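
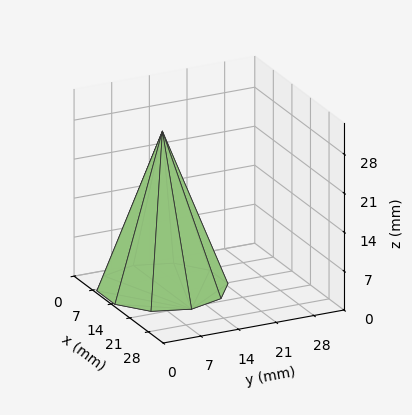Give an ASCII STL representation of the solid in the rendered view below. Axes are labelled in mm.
Reading the render: the shape is a regular 10-sided pyramid, base circumscribed radius ≈ 11 mm, apex at z ≈ 28 mm (dimensions read to the nearest mm from the axis ticks). For the STL, each face is triangulated and given an outward normal.

solid part
  facet normal 0.0000 0.0000 -1.0000
    outer loop
      vertex 14.4 21.5 0.0
      vertex 19.9 17.5 0.0
      vertex 22.0 11.0 0.0
    endloop
  endfacet
  facet normal 0.0000 0.0000 -1.0000
    outer loop
      vertex 7.6 21.5 0.0
      vertex 14.4 21.5 0.0
      vertex 22.0 11.0 0.0
    endloop
  endfacet
  facet normal 0.0000 0.0000 -1.0000
    outer loop
      vertex 2.1 17.5 0.0
      vertex 7.6 21.5 0.0
      vertex 22.0 11.0 0.0
    endloop
  endfacet
  facet normal 0.0000 0.0000 -1.0000
    outer loop
      vertex 0.0 11.0 0.0
      vertex 2.1 17.5 0.0
      vertex 22.0 11.0 0.0
    endloop
  endfacet
  facet normal 0.0000 0.0000 -1.0000
    outer loop
      vertex 2.1 4.5 0.0
      vertex 0.0 11.0 0.0
      vertex 22.0 11.0 0.0
    endloop
  endfacet
  facet normal 0.0000 0.0000 -1.0000
    outer loop
      vertex 7.6 0.5 0.0
      vertex 2.1 4.5 0.0
      vertex 22.0 11.0 0.0
    endloop
  endfacet
  facet normal 0.0000 0.0000 -1.0000
    outer loop
      vertex 14.4 0.5 0.0
      vertex 7.6 0.5 0.0
      vertex 22.0 11.0 0.0
    endloop
  endfacet
  facet normal 0.0000 0.0000 -1.0000
    outer loop
      vertex 19.9 4.5 0.0
      vertex 14.4 0.5 0.0
      vertex 22.0 11.0 0.0
    endloop
  endfacet
  facet normal 0.8913 0.2880 0.3502
    outer loop
      vertex 22.0 11.0 0.0
      vertex 19.9 17.5 0.0
      vertex 11.0 11.0 28.0
    endloop
  endfacet
  facet normal 0.5508 0.7573 0.3509
    outer loop
      vertex 19.9 17.5 0.0
      vertex 14.4 21.5 0.0
      vertex 11.0 11.0 28.0
    endloop
  endfacet
  facet normal 0.0000 0.9363 0.3511
    outer loop
      vertex 14.4 21.5 0.0
      vertex 7.6 21.5 0.0
      vertex 11.0 11.0 28.0
    endloop
  endfacet
  facet normal -0.5508 0.7573 0.3509
    outer loop
      vertex 7.6 21.5 0.0
      vertex 2.1 17.5 0.0
      vertex 11.0 11.0 28.0
    endloop
  endfacet
  facet normal -0.8913 0.2880 0.3502
    outer loop
      vertex 2.1 17.5 0.0
      vertex 0.0 11.0 0.0
      vertex 11.0 11.0 28.0
    endloop
  endfacet
  facet normal -0.8913 -0.2880 0.3502
    outer loop
      vertex 0.0 11.0 0.0
      vertex 2.1 4.5 0.0
      vertex 11.0 11.0 28.0
    endloop
  endfacet
  facet normal -0.5508 -0.7573 0.3509
    outer loop
      vertex 2.1 4.5 0.0
      vertex 7.6 0.5 0.0
      vertex 11.0 11.0 28.0
    endloop
  endfacet
  facet normal 0.0000 -0.9363 0.3511
    outer loop
      vertex 7.6 0.5 0.0
      vertex 14.4 0.5 0.0
      vertex 11.0 11.0 28.0
    endloop
  endfacet
  facet normal 0.5508 -0.7573 0.3509
    outer loop
      vertex 14.4 0.5 0.0
      vertex 19.9 4.5 0.0
      vertex 11.0 11.0 28.0
    endloop
  endfacet
  facet normal 0.8913 -0.2880 0.3502
    outer loop
      vertex 19.9 4.5 0.0
      vertex 22.0 11.0 0.0
      vertex 11.0 11.0 28.0
    endloop
  endfacet
endsolid part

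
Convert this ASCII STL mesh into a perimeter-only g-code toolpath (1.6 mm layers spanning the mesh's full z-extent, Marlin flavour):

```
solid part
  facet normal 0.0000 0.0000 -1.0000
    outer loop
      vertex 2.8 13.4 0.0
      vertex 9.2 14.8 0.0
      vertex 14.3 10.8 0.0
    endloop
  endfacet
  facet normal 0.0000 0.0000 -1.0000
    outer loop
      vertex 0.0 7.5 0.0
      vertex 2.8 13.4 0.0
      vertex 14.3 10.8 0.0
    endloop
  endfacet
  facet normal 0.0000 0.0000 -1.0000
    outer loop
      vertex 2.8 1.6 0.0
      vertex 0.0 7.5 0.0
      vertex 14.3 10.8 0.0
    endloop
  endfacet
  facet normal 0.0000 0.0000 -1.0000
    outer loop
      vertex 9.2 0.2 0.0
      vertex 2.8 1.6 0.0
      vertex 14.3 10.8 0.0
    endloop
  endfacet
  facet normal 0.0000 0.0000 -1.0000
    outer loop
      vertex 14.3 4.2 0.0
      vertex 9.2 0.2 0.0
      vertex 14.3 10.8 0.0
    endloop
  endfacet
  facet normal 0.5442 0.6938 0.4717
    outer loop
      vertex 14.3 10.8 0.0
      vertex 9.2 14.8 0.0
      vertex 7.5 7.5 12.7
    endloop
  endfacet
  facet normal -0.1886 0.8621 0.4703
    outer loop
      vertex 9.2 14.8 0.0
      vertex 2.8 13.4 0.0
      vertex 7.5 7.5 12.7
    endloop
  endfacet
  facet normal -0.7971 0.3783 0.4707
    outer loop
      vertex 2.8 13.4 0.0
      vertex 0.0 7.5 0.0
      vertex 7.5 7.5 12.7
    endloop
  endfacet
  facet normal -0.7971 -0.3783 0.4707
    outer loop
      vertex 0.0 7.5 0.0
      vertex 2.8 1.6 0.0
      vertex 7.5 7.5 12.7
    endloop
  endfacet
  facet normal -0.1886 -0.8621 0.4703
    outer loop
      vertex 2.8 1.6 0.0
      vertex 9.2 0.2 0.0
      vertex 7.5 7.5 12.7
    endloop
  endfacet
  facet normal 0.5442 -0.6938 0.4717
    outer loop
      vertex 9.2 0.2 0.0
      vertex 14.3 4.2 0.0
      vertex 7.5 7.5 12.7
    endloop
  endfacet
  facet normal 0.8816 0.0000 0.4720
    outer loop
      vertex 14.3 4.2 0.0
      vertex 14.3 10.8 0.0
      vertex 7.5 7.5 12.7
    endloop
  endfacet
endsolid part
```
; perimeter-only toolpath
G21 ; units = mm
G90 ; absolute positioning
G28 ; home
; layer 1
G0 Z1.6
G0 X13.5 Y10.4
G1 X9.0 Y13.9
G1 X3.4 Y12.7
G1 X0.9 Y7.5
G1 X3.4 Y2.3
G1 X9.0 Y1.1
G1 X13.5 Y4.6
G1 X13.5 Y10.4
; layer 2
G0 Z3.2
G0 X12.6 Y10.0
G1 X8.8 Y13.0
G1 X4.0 Y11.9
G1 X1.9 Y7.5
G1 X4.0 Y3.1
G1 X8.8 Y2.0
G1 X12.6 Y5.0
G1 X12.6 Y10.0
; layer 3
G0 Z4.8
G0 X11.8 Y9.6
G1 X8.6 Y12.1
G1 X4.6 Y11.2
G1 X2.8 Y7.5
G1 X4.6 Y3.8
G1 X8.6 Y2.9
G1 X11.8 Y5.4
G1 X11.8 Y9.6
; layer 4
G0 Z6.3
G0 X10.9 Y9.2
G1 X8.3 Y11.2
G1 X5.2 Y10.4
G1 X3.8 Y7.5
G1 X5.2 Y4.5
G1 X8.3 Y3.9
G1 X10.9 Y5.8
G1 X10.9 Y9.2
; layer 5
G0 Z7.9
G0 X10.1 Y8.7
G1 X8.1 Y10.2
G1 X5.7 Y9.7
G1 X4.7 Y7.5
G1 X5.7 Y5.3
G1 X8.1 Y4.8
G1 X10.1 Y6.3
G1 X10.1 Y8.7
; layer 6
G0 Z9.5
G0 X9.2 Y8.3
G1 X7.9 Y9.3
G1 X6.3 Y9.0
G1 X5.6 Y7.5
G1 X6.3 Y6.0
G1 X7.9 Y5.7
G1 X9.2 Y6.7
G1 X9.2 Y8.3
; layer 7
G0 Z11.1
G0 X8.3 Y7.9
G1 X7.7 Y8.4
G1 X6.9 Y8.2
G1 X6.6 Y7.5
G1 X6.9 Y6.8
G1 X7.7 Y6.6
G1 X8.3 Y7.1
G1 X8.3 Y7.9
M2 ; end

The solid is a regular 7-sided pyramid, base circumscribed radius ≈ 7.5 mm, apex at z ≈ 12.7 mm. Slicing at Δz = 1.6 mm — 8 equal slices spanning the solid's height, so layer i sits at z = i·h/8 — gives 7 non-empty perimeters. Each is a 7-segment closed polygon; G0 lifts to the layer z and rapids to the start vertex, then G1 traces the edges. The cross-section shrinks linearly with z (the slice at the apex is degenerate and omitted).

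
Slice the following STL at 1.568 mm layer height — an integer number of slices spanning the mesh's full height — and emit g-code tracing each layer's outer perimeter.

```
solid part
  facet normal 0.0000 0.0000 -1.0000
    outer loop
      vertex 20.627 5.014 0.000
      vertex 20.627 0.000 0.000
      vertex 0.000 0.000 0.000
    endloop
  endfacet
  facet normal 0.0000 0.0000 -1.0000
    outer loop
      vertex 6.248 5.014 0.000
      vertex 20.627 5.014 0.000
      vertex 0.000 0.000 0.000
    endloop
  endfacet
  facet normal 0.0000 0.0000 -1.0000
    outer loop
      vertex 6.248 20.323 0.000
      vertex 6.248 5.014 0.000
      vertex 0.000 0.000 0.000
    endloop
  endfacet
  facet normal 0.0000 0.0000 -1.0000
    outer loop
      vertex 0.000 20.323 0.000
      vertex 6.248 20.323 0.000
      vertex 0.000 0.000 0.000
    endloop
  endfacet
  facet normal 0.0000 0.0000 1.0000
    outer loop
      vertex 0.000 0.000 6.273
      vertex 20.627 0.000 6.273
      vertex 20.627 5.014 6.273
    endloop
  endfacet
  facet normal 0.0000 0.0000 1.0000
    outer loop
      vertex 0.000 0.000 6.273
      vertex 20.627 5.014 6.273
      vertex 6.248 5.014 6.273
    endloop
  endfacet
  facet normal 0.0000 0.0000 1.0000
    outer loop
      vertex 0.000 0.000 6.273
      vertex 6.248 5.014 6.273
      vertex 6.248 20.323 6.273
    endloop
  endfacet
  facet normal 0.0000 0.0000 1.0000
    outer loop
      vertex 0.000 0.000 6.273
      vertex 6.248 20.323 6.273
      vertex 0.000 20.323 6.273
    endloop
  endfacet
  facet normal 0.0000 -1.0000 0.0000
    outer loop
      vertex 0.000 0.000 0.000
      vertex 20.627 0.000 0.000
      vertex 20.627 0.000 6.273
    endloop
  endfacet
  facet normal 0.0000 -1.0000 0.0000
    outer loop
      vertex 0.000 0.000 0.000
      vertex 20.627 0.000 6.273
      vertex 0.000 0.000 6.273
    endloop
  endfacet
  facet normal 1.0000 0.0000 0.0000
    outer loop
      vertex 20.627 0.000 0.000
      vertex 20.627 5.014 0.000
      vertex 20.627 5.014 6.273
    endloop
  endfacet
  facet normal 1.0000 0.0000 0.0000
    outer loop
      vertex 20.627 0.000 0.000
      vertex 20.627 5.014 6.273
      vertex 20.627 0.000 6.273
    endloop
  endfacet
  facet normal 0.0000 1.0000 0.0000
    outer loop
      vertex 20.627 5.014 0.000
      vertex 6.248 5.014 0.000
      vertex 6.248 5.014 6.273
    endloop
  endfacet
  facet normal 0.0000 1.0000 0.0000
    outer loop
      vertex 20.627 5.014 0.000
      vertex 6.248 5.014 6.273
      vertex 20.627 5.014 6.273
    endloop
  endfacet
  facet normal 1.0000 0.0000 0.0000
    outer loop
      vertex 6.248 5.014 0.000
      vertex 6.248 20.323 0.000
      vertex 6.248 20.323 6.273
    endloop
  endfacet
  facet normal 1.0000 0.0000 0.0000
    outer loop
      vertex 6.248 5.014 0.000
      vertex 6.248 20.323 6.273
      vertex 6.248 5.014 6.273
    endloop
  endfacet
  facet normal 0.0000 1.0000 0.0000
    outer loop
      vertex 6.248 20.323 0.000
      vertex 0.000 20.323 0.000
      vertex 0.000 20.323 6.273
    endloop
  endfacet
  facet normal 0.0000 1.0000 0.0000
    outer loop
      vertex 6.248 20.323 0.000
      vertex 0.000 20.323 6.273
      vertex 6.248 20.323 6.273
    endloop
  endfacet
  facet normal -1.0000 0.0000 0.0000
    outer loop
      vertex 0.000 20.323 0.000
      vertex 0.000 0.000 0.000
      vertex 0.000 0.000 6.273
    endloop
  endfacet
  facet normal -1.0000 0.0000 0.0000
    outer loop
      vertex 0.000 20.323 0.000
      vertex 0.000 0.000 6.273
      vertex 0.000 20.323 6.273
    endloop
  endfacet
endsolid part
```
; perimeter-only toolpath
G21 ; units = mm
G90 ; absolute positioning
G28 ; home
; layer 1
G0 Z1.568
G0 X0.000 Y0.000
G1 X20.627 Y0.000
G1 X20.627 Y5.014
G1 X6.248 Y5.014
G1 X6.248 Y20.323
G1 X0.000 Y20.323
G1 X0.000 Y0.000
; layer 2
G0 Z3.136
G0 X0.000 Y0.000
G1 X20.627 Y0.000
G1 X20.627 Y5.014
G1 X6.248 Y5.014
G1 X6.248 Y20.323
G1 X0.000 Y20.323
G1 X0.000 Y0.000
; layer 3
G0 Z4.705
G0 X0.000 Y0.000
G1 X20.627 Y0.000
G1 X20.627 Y5.014
G1 X6.248 Y5.014
G1 X6.248 Y20.323
G1 X0.000 Y20.323
G1 X0.000 Y0.000
; layer 4
G0 Z6.273
G0 X0.000 Y0.000
G1 X20.627 Y0.000
G1 X20.627 Y5.014
G1 X6.248 Y5.014
G1 X6.248 Y20.323
G1 X0.000 Y20.323
G1 X0.000 Y0.000
M2 ; end

The solid is an L-shaped prism: outer 20.6 × 20.3 mm, arm thicknesses ≈ 5.01 mm (horizontal) and 6.25 mm (vertical), extruded 6.27 mm in z. Slicing at Δz = 1.568 mm — 4 equal slices spanning the solid's height, so layer i sits at z = i·h/4 — gives 4 non-empty perimeters. Each is a 6-segment closed polygon; G0 lifts to the layer z and rapids to the start vertex, then G1 traces the edges.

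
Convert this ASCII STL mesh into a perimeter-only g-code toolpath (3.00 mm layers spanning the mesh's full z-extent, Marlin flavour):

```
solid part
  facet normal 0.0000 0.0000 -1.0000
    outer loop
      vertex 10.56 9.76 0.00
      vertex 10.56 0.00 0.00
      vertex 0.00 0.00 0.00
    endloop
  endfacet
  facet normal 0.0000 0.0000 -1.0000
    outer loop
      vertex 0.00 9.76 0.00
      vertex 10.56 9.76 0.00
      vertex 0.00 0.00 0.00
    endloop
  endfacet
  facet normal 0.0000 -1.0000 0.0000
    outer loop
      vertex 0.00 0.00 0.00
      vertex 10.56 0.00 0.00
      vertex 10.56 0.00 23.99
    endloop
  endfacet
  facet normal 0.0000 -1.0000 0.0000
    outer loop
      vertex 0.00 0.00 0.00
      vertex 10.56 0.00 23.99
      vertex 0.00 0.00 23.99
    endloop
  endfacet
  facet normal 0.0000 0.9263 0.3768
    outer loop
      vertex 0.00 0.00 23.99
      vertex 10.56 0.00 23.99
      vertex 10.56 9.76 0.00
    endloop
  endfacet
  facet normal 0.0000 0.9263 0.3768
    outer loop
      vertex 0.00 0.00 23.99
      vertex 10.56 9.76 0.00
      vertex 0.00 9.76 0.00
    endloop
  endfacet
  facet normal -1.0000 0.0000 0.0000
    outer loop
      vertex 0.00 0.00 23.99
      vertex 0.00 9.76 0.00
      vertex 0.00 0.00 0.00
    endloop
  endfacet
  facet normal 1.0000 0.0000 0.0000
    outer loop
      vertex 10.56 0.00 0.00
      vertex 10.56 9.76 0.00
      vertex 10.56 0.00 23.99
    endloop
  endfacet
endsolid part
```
; perimeter-only toolpath
G21 ; units = mm
G90 ; absolute positioning
G28 ; home
; layer 1
G0 Z3.00
G0 X0.00 Y0.00
G1 X10.56 Y0.00
G1 X10.56 Y8.54
G1 X0.00 Y8.54
G1 X0.00 Y0.00
; layer 2
G0 Z6.00
G0 X0.00 Y0.00
G1 X10.56 Y0.00
G1 X10.56 Y7.32
G1 X0.00 Y7.32
G1 X0.00 Y0.00
; layer 3
G0 Z9.00
G0 X0.00 Y0.00
G1 X10.56 Y0.00
G1 X10.56 Y6.10
G1 X0.00 Y6.10
G1 X0.00 Y0.00
; layer 4
G0 Z11.99
G0 X0.00 Y0.00
G1 X10.56 Y0.00
G1 X10.56 Y4.88
G1 X0.00 Y4.88
G1 X0.00 Y0.00
; layer 5
G0 Z14.99
G0 X0.00 Y0.00
G1 X10.56 Y0.00
G1 X10.56 Y3.66
G1 X0.00 Y3.66
G1 X0.00 Y0.00
; layer 6
G0 Z17.99
G0 X0.00 Y0.00
G1 X10.56 Y0.00
G1 X10.56 Y2.44
G1 X0.00 Y2.44
G1 X0.00 Y0.00
; layer 7
G0 Z20.99
G0 X0.00 Y0.00
G1 X10.56 Y0.00
G1 X10.56 Y1.22
G1 X0.00 Y1.22
G1 X0.00 Y0.00
M2 ; end

The solid is a wedge (ramp): 10.6 × 9.76 mm base, rising to 24 mm along the y=0 edge and sloping linearly to z=0 at y=9.76. Slicing at Δz = 3.00 mm — 8 equal slices spanning the solid's height, so layer i sits at z = i·h/8 — gives 7 non-empty perimeters. Each is a 4-segment closed polygon; G0 lifts to the layer z and rapids to the start vertex, then G1 traces the edges. The cross-section shrinks linearly with z (the slice at the apex is degenerate and omitted).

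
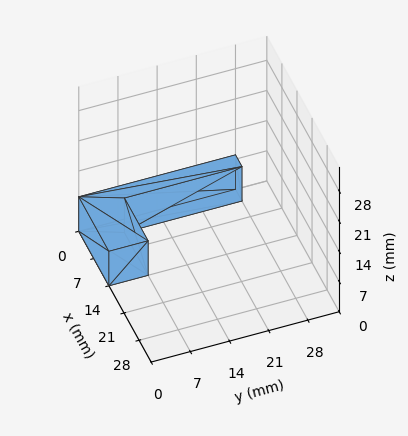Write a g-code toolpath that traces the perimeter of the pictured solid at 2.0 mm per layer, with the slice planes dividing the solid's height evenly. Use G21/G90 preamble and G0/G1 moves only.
Reading the render: the shape is an L-shaped prism: outer 14 × 28 mm, arm thicknesses ≈ 7 mm (horizontal) and 3 mm (vertical), extruded 8 mm in z (dimensions read to the nearest mm from the axis ticks). For the g-code, the solid's height is divided into equal slices at the stated Δz and each level perimeter traced with G1 moves after a G0 lift.

; perimeter-only toolpath
G21 ; units = mm
G90 ; absolute positioning
G28 ; home
; layer 1
G0 Z2.0
G0 X0.0 Y0.0
G1 X14.0 Y0.0
G1 X14.0 Y7.0
G1 X3.0 Y7.0
G1 X3.0 Y28.0
G1 X0.0 Y28.0
G1 X0.0 Y0.0
; layer 2
G0 Z4.0
G0 X0.0 Y0.0
G1 X14.0 Y0.0
G1 X14.0 Y7.0
G1 X3.0 Y7.0
G1 X3.0 Y28.0
G1 X0.0 Y28.0
G1 X0.0 Y0.0
; layer 3
G0 Z6.0
G0 X0.0 Y0.0
G1 X14.0 Y0.0
G1 X14.0 Y7.0
G1 X3.0 Y7.0
G1 X3.0 Y28.0
G1 X0.0 Y28.0
G1 X0.0 Y0.0
; layer 4
G0 Z8.0
G0 X0.0 Y0.0
G1 X14.0 Y0.0
G1 X14.0 Y7.0
G1 X3.0 Y7.0
G1 X3.0 Y28.0
G1 X0.0 Y28.0
G1 X0.0 Y0.0
M2 ; end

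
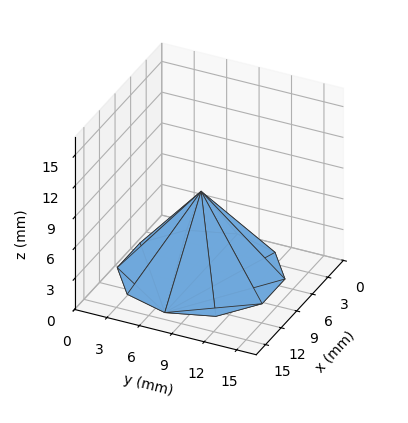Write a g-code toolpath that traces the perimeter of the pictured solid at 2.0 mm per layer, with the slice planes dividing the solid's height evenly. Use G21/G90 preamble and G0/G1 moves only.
Reading the render: the shape is a regular 10-sided pyramid, base circumscribed radius ≈ 7 mm, apex at z ≈ 8 mm (dimensions read to the nearest mm from the axis ticks). For the g-code, the solid's height is divided into equal slices at the stated Δz and each level perimeter traced with G1 moves after a G0 lift.

; perimeter-only toolpath
G21 ; units = mm
G90 ; absolute positioning
G28 ; home
; layer 1
G0 Z2.0
G0 X12.2 Y7.0
G1 X11.3 Y10.1
G1 X8.6 Y12.0
G1 X5.3 Y12.0
G1 X2.7 Y10.1
G1 X1.8 Y7.0
G1 X2.7 Y3.9
G1 X5.3 Y2.0
G1 X8.6 Y2.0
G1 X11.3 Y3.9
G1 X12.2 Y7.0
; layer 2
G0 Z4.0
G0 X10.5 Y7.0
G1 X9.8 Y9.1
G1 X8.1 Y10.3
G1 X5.9 Y10.3
G1 X4.2 Y9.1
G1 X3.5 Y7.0
G1 X4.2 Y5.0
G1 X5.9 Y3.6
G1 X8.1 Y3.6
G1 X9.8 Y5.0
G1 X10.5 Y7.0
; layer 3
G0 Z6.0
G0 X8.8 Y7.0
G1 X8.4 Y8.0
G1 X7.5 Y8.7
G1 X6.5 Y8.7
G1 X5.6 Y8.0
G1 X5.2 Y7.0
G1 X5.6 Y6.0
G1 X6.5 Y5.3
G1 X7.5 Y5.3
G1 X8.4 Y6.0
G1 X8.8 Y7.0
M2 ; end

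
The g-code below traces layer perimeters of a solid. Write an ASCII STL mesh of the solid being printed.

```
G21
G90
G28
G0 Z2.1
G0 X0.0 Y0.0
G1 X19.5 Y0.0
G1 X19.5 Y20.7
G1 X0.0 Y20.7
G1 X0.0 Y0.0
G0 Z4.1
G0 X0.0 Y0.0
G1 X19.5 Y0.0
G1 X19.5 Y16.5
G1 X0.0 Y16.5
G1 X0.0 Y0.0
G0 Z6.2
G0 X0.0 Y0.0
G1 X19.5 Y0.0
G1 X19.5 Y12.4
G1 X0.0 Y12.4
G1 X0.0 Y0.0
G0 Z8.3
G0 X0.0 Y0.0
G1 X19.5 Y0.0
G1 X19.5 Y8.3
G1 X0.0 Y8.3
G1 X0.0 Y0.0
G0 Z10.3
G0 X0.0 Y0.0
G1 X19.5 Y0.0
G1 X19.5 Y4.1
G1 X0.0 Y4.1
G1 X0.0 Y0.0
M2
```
solid part
  facet normal 0.0000 0.0000 -1.0000
    outer loop
      vertex 19.5 24.8 0.0
      vertex 19.5 0.0 0.0
      vertex 0.0 0.0 0.0
    endloop
  endfacet
  facet normal 0.0000 0.0000 -1.0000
    outer loop
      vertex 0.0 24.8 0.0
      vertex 19.5 24.8 0.0
      vertex 0.0 0.0 0.0
    endloop
  endfacet
  facet normal 0.0000 -1.0000 0.0000
    outer loop
      vertex 0.0 0.0 0.0
      vertex 19.5 0.0 0.0
      vertex 19.5 0.0 12.4
    endloop
  endfacet
  facet normal 0.0000 -1.0000 0.0000
    outer loop
      vertex 0.0 0.0 0.0
      vertex 19.5 0.0 12.4
      vertex 0.0 0.0 12.4
    endloop
  endfacet
  facet normal 0.0000 0.4472 0.8944
    outer loop
      vertex 0.0 0.0 12.4
      vertex 19.5 0.0 12.4
      vertex 19.5 24.8 0.0
    endloop
  endfacet
  facet normal 0.0000 0.4472 0.8944
    outer loop
      vertex 0.0 0.0 12.4
      vertex 19.5 24.8 0.0
      vertex 0.0 24.8 0.0
    endloop
  endfacet
  facet normal -1.0000 0.0000 0.0000
    outer loop
      vertex 0.0 0.0 12.4
      vertex 0.0 24.8 0.0
      vertex 0.0 0.0 0.0
    endloop
  endfacet
  facet normal 1.0000 0.0000 0.0000
    outer loop
      vertex 19.5 0.0 0.0
      vertex 19.5 24.8 0.0
      vertex 19.5 0.0 12.4
    endloop
  endfacet
endsolid part

The G0 Z moves step by Δz≈2.1 mm. The G1 loops shrink linearly with z, so the solid tapers from its base footprint up to z≈12.4. Closing with a flat bottom cap and the tapered top and triangulating gives 8 facets — a wedge (ramp): 19.5 × 24.8 mm base, rising to 12.4 mm along the y=0 edge and sloping linearly to z=0 at y=24.8.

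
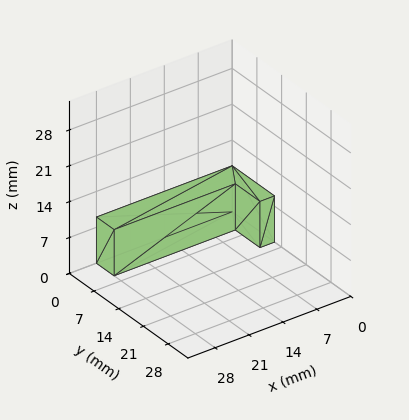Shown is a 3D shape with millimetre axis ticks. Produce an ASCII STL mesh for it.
Reading the render: the shape is an L-shaped prism: outer 28 × 12 mm, arm thicknesses ≈ 5 mm (horizontal) and 3 mm (vertical), extruded 9 mm in z (dimensions read to the nearest mm from the axis ticks). For the STL, each face is triangulated and given an outward normal.

solid part
  facet normal 0.0000 0.0000 -1.0000
    outer loop
      vertex 28.0 5.0 0.0
      vertex 28.0 0.0 0.0
      vertex 0.0 0.0 0.0
    endloop
  endfacet
  facet normal 0.0000 0.0000 -1.0000
    outer loop
      vertex 3.0 5.0 0.0
      vertex 28.0 5.0 0.0
      vertex 0.0 0.0 0.0
    endloop
  endfacet
  facet normal 0.0000 0.0000 -1.0000
    outer loop
      vertex 3.0 12.0 0.0
      vertex 3.0 5.0 0.0
      vertex 0.0 0.0 0.0
    endloop
  endfacet
  facet normal 0.0000 0.0000 -1.0000
    outer loop
      vertex 0.0 12.0 0.0
      vertex 3.0 12.0 0.0
      vertex 0.0 0.0 0.0
    endloop
  endfacet
  facet normal 0.0000 0.0000 1.0000
    outer loop
      vertex 0.0 0.0 9.0
      vertex 28.0 0.0 9.0
      vertex 28.0 5.0 9.0
    endloop
  endfacet
  facet normal 0.0000 0.0000 1.0000
    outer loop
      vertex 0.0 0.0 9.0
      vertex 28.0 5.0 9.0
      vertex 3.0 5.0 9.0
    endloop
  endfacet
  facet normal 0.0000 0.0000 1.0000
    outer loop
      vertex 0.0 0.0 9.0
      vertex 3.0 5.0 9.0
      vertex 3.0 12.0 9.0
    endloop
  endfacet
  facet normal 0.0000 0.0000 1.0000
    outer loop
      vertex 0.0 0.0 9.0
      vertex 3.0 12.0 9.0
      vertex 0.0 12.0 9.0
    endloop
  endfacet
  facet normal 0.0000 -1.0000 0.0000
    outer loop
      vertex 0.0 0.0 0.0
      vertex 28.0 0.0 0.0
      vertex 28.0 0.0 9.0
    endloop
  endfacet
  facet normal 0.0000 -1.0000 0.0000
    outer loop
      vertex 0.0 0.0 0.0
      vertex 28.0 0.0 9.0
      vertex 0.0 0.0 9.0
    endloop
  endfacet
  facet normal 1.0000 0.0000 0.0000
    outer loop
      vertex 28.0 0.0 0.0
      vertex 28.0 5.0 0.0
      vertex 28.0 5.0 9.0
    endloop
  endfacet
  facet normal 1.0000 0.0000 0.0000
    outer loop
      vertex 28.0 0.0 0.0
      vertex 28.0 5.0 9.0
      vertex 28.0 0.0 9.0
    endloop
  endfacet
  facet normal 0.0000 1.0000 0.0000
    outer loop
      vertex 28.0 5.0 0.0
      vertex 3.0 5.0 0.0
      vertex 3.0 5.0 9.0
    endloop
  endfacet
  facet normal 0.0000 1.0000 0.0000
    outer loop
      vertex 28.0 5.0 0.0
      vertex 3.0 5.0 9.0
      vertex 28.0 5.0 9.0
    endloop
  endfacet
  facet normal 1.0000 0.0000 0.0000
    outer loop
      vertex 3.0 5.0 0.0
      vertex 3.0 12.0 0.0
      vertex 3.0 12.0 9.0
    endloop
  endfacet
  facet normal 1.0000 0.0000 0.0000
    outer loop
      vertex 3.0 5.0 0.0
      vertex 3.0 12.0 9.0
      vertex 3.0 5.0 9.0
    endloop
  endfacet
  facet normal 0.0000 1.0000 0.0000
    outer loop
      vertex 3.0 12.0 0.0
      vertex 0.0 12.0 0.0
      vertex 0.0 12.0 9.0
    endloop
  endfacet
  facet normal 0.0000 1.0000 0.0000
    outer loop
      vertex 3.0 12.0 0.0
      vertex 0.0 12.0 9.0
      vertex 3.0 12.0 9.0
    endloop
  endfacet
  facet normal -1.0000 0.0000 0.0000
    outer loop
      vertex 0.0 12.0 0.0
      vertex 0.0 0.0 0.0
      vertex 0.0 0.0 9.0
    endloop
  endfacet
  facet normal -1.0000 0.0000 0.0000
    outer loop
      vertex 0.0 12.0 0.0
      vertex 0.0 0.0 9.0
      vertex 0.0 12.0 9.0
    endloop
  endfacet
endsolid part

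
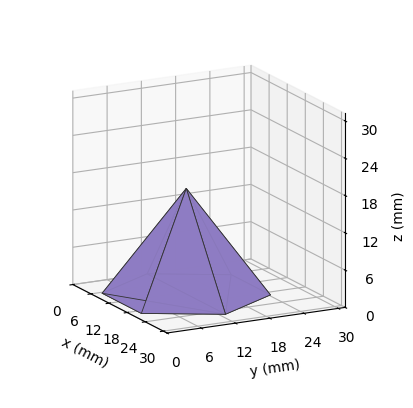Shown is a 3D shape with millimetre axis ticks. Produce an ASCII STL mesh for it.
Reading the render: the shape is a regular 6-sided pyramid, base circumscribed radius ≈ 13 mm, apex at z ≈ 17 mm (dimensions read to the nearest mm from the axis ticks). For the STL, each face is triangulated and given an outward normal.

solid part
  facet normal 0.0000 0.0000 -1.0000
    outer loop
      vertex 6.5 24.3 0.0
      vertex 19.5 24.3 0.0
      vertex 26.0 13.0 0.0
    endloop
  endfacet
  facet normal 0.0000 0.0000 -1.0000
    outer loop
      vertex 0.0 13.0 0.0
      vertex 6.5 24.3 0.0
      vertex 26.0 13.0 0.0
    endloop
  endfacet
  facet normal 0.0000 0.0000 -1.0000
    outer loop
      vertex 6.5 1.7 0.0
      vertex 0.0 13.0 0.0
      vertex 26.0 13.0 0.0
    endloop
  endfacet
  facet normal 0.0000 0.0000 -1.0000
    outer loop
      vertex 19.5 1.7 0.0
      vertex 6.5 1.7 0.0
      vertex 26.0 13.0 0.0
    endloop
  endfacet
  facet normal 0.7225 0.4156 0.5525
    outer loop
      vertex 26.0 13.0 0.0
      vertex 19.5 24.3 0.0
      vertex 13.0 13.0 17.0
    endloop
  endfacet
  facet normal 0.0000 0.8328 0.5536
    outer loop
      vertex 19.5 24.3 0.0
      vertex 6.5 24.3 0.0
      vertex 13.0 13.0 17.0
    endloop
  endfacet
  facet normal -0.7225 0.4156 0.5525
    outer loop
      vertex 6.5 24.3 0.0
      vertex 0.0 13.0 0.0
      vertex 13.0 13.0 17.0
    endloop
  endfacet
  facet normal -0.7225 -0.4156 0.5525
    outer loop
      vertex 0.0 13.0 0.0
      vertex 6.5 1.7 0.0
      vertex 13.0 13.0 17.0
    endloop
  endfacet
  facet normal 0.0000 -0.8328 0.5536
    outer loop
      vertex 6.5 1.7 0.0
      vertex 19.5 1.7 0.0
      vertex 13.0 13.0 17.0
    endloop
  endfacet
  facet normal 0.7225 -0.4156 0.5525
    outer loop
      vertex 19.5 1.7 0.0
      vertex 26.0 13.0 0.0
      vertex 13.0 13.0 17.0
    endloop
  endfacet
endsolid part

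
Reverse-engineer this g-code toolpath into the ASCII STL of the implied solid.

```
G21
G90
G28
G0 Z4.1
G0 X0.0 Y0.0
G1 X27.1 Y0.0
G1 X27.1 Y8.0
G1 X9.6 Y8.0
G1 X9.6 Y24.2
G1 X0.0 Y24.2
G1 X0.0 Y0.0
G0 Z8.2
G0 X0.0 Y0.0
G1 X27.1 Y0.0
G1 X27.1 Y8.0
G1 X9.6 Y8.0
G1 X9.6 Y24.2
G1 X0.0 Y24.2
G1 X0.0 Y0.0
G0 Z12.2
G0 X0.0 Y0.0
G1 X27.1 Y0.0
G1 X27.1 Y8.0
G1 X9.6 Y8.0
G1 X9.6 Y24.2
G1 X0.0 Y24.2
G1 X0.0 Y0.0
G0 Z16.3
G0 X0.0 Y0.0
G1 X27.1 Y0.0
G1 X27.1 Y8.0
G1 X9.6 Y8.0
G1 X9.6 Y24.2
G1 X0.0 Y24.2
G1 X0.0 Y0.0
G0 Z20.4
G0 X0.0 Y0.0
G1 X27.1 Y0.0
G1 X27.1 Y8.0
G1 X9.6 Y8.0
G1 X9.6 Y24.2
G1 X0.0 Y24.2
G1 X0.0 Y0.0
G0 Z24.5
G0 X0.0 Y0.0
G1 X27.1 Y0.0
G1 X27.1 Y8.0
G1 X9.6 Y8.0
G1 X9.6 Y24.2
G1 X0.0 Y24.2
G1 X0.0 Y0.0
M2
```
solid part
  facet normal 0.0000 0.0000 -1.0000
    outer loop
      vertex 27.1 8.0 0.0
      vertex 27.1 0.0 0.0
      vertex 0.0 0.0 0.0
    endloop
  endfacet
  facet normal 0.0000 0.0000 -1.0000
    outer loop
      vertex 9.6 8.0 0.0
      vertex 27.1 8.0 0.0
      vertex 0.0 0.0 0.0
    endloop
  endfacet
  facet normal 0.0000 0.0000 -1.0000
    outer loop
      vertex 9.6 24.2 0.0
      vertex 9.6 8.0 0.0
      vertex 0.0 0.0 0.0
    endloop
  endfacet
  facet normal 0.0000 0.0000 -1.0000
    outer loop
      vertex 0.0 24.2 0.0
      vertex 9.6 24.2 0.0
      vertex 0.0 0.0 0.0
    endloop
  endfacet
  facet normal 0.0000 0.0000 1.0000
    outer loop
      vertex 0.0 0.0 24.5
      vertex 27.1 0.0 24.5
      vertex 27.1 8.0 24.5
    endloop
  endfacet
  facet normal 0.0000 0.0000 1.0000
    outer loop
      vertex 0.0 0.0 24.5
      vertex 27.1 8.0 24.5
      vertex 9.6 8.0 24.5
    endloop
  endfacet
  facet normal 0.0000 0.0000 1.0000
    outer loop
      vertex 0.0 0.0 24.5
      vertex 9.6 8.0 24.5
      vertex 9.6 24.2 24.5
    endloop
  endfacet
  facet normal 0.0000 0.0000 1.0000
    outer loop
      vertex 0.0 0.0 24.5
      vertex 9.6 24.2 24.5
      vertex 0.0 24.2 24.5
    endloop
  endfacet
  facet normal 0.0000 -1.0000 0.0000
    outer loop
      vertex 0.0 0.0 0.0
      vertex 27.1 0.0 0.0
      vertex 27.1 0.0 24.5
    endloop
  endfacet
  facet normal 0.0000 -1.0000 0.0000
    outer loop
      vertex 0.0 0.0 0.0
      vertex 27.1 0.0 24.5
      vertex 0.0 0.0 24.5
    endloop
  endfacet
  facet normal 1.0000 0.0000 0.0000
    outer loop
      vertex 27.1 0.0 0.0
      vertex 27.1 8.0 0.0
      vertex 27.1 8.0 24.5
    endloop
  endfacet
  facet normal 1.0000 0.0000 0.0000
    outer loop
      vertex 27.1 0.0 0.0
      vertex 27.1 8.0 24.5
      vertex 27.1 0.0 24.5
    endloop
  endfacet
  facet normal 0.0000 1.0000 0.0000
    outer loop
      vertex 27.1 8.0 0.0
      vertex 9.6 8.0 0.0
      vertex 9.6 8.0 24.5
    endloop
  endfacet
  facet normal 0.0000 1.0000 0.0000
    outer loop
      vertex 27.1 8.0 0.0
      vertex 9.6 8.0 24.5
      vertex 27.1 8.0 24.5
    endloop
  endfacet
  facet normal 1.0000 0.0000 0.0000
    outer loop
      vertex 9.6 8.0 0.0
      vertex 9.6 24.2 0.0
      vertex 9.6 24.2 24.5
    endloop
  endfacet
  facet normal 1.0000 0.0000 0.0000
    outer loop
      vertex 9.6 8.0 0.0
      vertex 9.6 24.2 24.5
      vertex 9.6 8.0 24.5
    endloop
  endfacet
  facet normal 0.0000 1.0000 0.0000
    outer loop
      vertex 9.6 24.2 0.0
      vertex 0.0 24.2 0.0
      vertex 0.0 24.2 24.5
    endloop
  endfacet
  facet normal 0.0000 1.0000 0.0000
    outer loop
      vertex 9.6 24.2 0.0
      vertex 0.0 24.2 24.5
      vertex 9.6 24.2 24.5
    endloop
  endfacet
  facet normal -1.0000 0.0000 0.0000
    outer loop
      vertex 0.0 24.2 0.0
      vertex 0.0 0.0 0.0
      vertex 0.0 0.0 24.5
    endloop
  endfacet
  facet normal -1.0000 0.0000 0.0000
    outer loop
      vertex 0.0 24.2 0.0
      vertex 0.0 0.0 24.5
      vertex 0.0 24.2 24.5
    endloop
  endfacet
endsolid part

The G0 Z moves step by Δz≈4.1 mm. Every layer's G1 loop is the same polygon, so the solid is a straight extrusion of it from z=0 to z≈24.5. Closing with flat bottom and top caps and triangulating gives 20 facets — an L-shaped prism: outer 27.1 × 24.2 mm, arm thicknesses ≈ 8 mm (horizontal) and 9.6 mm (vertical), extruded 24.5 mm in z.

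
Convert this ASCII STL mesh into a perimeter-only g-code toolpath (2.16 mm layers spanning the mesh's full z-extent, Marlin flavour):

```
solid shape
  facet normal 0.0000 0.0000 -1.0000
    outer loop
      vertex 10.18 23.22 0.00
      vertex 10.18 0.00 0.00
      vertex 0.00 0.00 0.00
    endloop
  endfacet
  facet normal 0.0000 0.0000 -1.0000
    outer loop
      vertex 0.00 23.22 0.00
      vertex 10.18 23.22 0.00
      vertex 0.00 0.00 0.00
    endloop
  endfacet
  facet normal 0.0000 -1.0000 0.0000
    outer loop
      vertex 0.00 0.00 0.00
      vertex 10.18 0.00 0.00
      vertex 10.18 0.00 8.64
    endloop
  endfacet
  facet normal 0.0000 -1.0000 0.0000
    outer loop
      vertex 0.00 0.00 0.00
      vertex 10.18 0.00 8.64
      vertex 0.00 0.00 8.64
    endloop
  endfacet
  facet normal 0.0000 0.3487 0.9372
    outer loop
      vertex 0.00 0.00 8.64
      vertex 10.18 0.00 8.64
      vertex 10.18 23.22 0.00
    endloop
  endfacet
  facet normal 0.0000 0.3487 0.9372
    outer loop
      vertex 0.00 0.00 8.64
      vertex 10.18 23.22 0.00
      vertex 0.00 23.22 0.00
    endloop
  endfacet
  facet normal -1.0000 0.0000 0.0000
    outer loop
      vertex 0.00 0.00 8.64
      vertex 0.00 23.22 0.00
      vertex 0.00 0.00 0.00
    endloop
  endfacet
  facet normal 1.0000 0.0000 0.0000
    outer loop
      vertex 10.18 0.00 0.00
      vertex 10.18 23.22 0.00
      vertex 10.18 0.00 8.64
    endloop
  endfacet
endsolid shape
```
; perimeter-only toolpath
G21 ; units = mm
G90 ; absolute positioning
G28 ; home
; layer 1
G0 Z2.16
G0 X0.00 Y0.00
G1 X10.18 Y0.00
G1 X10.18 Y17.41
G1 X0.00 Y17.41
G1 X0.00 Y0.00
; layer 2
G0 Z4.32
G0 X0.00 Y0.00
G1 X10.18 Y0.00
G1 X10.18 Y11.61
G1 X0.00 Y11.61
G1 X0.00 Y0.00
; layer 3
G0 Z6.48
G0 X0.00 Y0.00
G1 X10.18 Y0.00
G1 X10.18 Y5.80
G1 X0.00 Y5.80
G1 X0.00 Y0.00
M2 ; end

The solid is a wedge (ramp): 10.2 × 23.2 mm base, rising to 8.64 mm along the y=0 edge and sloping linearly to z=0 at y=23.2. Slicing at Δz = 2.16 mm — 4 equal slices spanning the solid's height, so layer i sits at z = i·h/4 — gives 3 non-empty perimeters. Each is a 4-segment closed polygon; G0 lifts to the layer z and rapids to the start vertex, then G1 traces the edges. The cross-section shrinks linearly with z (the slice at the apex is degenerate and omitted).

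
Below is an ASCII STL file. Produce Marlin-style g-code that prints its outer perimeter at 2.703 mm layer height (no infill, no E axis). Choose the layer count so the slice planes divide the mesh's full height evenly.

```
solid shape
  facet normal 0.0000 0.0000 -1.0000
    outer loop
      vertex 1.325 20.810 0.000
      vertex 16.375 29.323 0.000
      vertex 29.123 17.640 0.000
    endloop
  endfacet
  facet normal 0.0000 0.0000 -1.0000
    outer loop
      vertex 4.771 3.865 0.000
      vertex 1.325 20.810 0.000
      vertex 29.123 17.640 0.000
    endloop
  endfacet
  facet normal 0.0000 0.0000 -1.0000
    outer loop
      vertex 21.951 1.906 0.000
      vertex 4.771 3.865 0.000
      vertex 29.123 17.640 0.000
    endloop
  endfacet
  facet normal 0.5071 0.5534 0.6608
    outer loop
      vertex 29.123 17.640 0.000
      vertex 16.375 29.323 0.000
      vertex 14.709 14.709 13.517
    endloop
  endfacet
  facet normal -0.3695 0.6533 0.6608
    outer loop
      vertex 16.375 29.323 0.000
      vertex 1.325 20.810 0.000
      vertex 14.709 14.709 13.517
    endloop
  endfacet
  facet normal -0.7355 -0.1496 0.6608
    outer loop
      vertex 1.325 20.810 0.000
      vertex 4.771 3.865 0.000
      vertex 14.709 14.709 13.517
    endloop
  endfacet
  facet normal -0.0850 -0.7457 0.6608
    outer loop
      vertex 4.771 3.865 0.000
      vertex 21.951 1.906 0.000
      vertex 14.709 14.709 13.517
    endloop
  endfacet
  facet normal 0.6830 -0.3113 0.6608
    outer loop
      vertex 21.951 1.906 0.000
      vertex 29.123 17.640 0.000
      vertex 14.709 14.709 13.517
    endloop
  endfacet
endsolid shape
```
; perimeter-only toolpath
G21 ; units = mm
G90 ; absolute positioning
G28 ; home
; layer 1
G0 Z2.703
G0 X26.240 Y17.054
G1 X16.042 Y26.400
G1 X4.002 Y19.590
G1 X6.759 Y6.034
G1 X20.503 Y4.467
G1 X26.240 Y17.054
; layer 2
G0 Z5.407
G0 X23.357 Y16.468
G1 X15.709 Y23.477
G1 X6.679 Y18.370
G1 X8.746 Y8.203
G1 X19.054 Y7.027
G1 X23.357 Y16.468
; layer 3
G0 Z8.110
G0 X20.475 Y15.881
G1 X15.375 Y20.555
G1 X9.355 Y17.149
G1 X10.734 Y10.371
G1 X17.606 Y9.588
G1 X20.475 Y15.881
; layer 4
G0 Z10.814
G0 X17.592 Y15.295
G1 X15.042 Y17.632
G1 X12.032 Y15.929
G1 X12.721 Y12.540
G1 X16.157 Y12.148
G1 X17.592 Y15.295
M2 ; end

The solid is a regular 5-sided pyramid, base circumscribed radius ≈ 14.7 mm, apex at z ≈ 13.5 mm. Slicing at Δz = 2.703 mm — 5 equal slices spanning the solid's height, so layer i sits at z = i·h/5 — gives 4 non-empty perimeters. Each is a 5-segment closed polygon; G0 lifts to the layer z and rapids to the start vertex, then G1 traces the edges. The cross-section shrinks linearly with z (the slice at the apex is degenerate and omitted).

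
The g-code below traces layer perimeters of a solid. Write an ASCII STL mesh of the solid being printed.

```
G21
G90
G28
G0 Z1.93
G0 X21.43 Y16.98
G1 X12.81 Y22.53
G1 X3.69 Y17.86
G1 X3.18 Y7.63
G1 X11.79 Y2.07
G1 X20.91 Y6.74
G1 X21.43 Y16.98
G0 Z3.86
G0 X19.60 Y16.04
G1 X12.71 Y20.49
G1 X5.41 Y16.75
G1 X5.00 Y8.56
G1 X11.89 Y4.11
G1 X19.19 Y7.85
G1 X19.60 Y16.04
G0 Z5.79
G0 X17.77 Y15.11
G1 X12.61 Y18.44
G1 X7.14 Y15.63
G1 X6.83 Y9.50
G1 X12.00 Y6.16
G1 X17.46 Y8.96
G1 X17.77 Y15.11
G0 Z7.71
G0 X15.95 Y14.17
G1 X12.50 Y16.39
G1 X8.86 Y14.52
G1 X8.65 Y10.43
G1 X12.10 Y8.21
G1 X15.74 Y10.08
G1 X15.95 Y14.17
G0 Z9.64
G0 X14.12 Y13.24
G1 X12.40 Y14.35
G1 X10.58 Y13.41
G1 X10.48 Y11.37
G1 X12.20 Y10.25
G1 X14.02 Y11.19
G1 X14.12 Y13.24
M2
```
solid part
  facet normal 0.0000 0.0000 -1.0000
    outer loop
      vertex 1.97 18.97 0.00
      vertex 12.91 24.58 0.00
      vertex 23.25 17.91 0.00
    endloop
  endfacet
  facet normal 0.0000 0.0000 -1.0000
    outer loop
      vertex 1.35 6.69 0.00
      vertex 1.97 18.97 0.00
      vertex 23.25 17.91 0.00
    endloop
  endfacet
  facet normal 0.0000 0.0000 -1.0000
    outer loop
      vertex 11.69 0.02 0.00
      vertex 1.35 6.69 0.00
      vertex 23.25 17.91 0.00
    endloop
  endfacet
  facet normal 0.0000 0.0000 -1.0000
    outer loop
      vertex 22.63 5.63 0.00
      vertex 11.69 0.02 0.00
      vertex 23.25 17.91 0.00
    endloop
  endfacet
  facet normal 0.3988 0.6183 0.6772
    outer loop
      vertex 23.25 17.91 0.00
      vertex 12.91 24.58 0.00
      vertex 12.30 12.30 11.57
    endloop
  endfacet
  facet normal -0.3357 0.6547 0.6772
    outer loop
      vertex 12.91 24.58 0.00
      vertex 1.97 18.97 0.00
      vertex 12.30 12.30 11.57
    endloop
  endfacet
  facet normal -0.7347 0.0371 0.6774
    outer loop
      vertex 1.97 18.97 0.00
      vertex 1.35 6.69 0.00
      vertex 12.30 12.30 11.57
    endloop
  endfacet
  facet normal -0.3988 -0.6183 0.6772
    outer loop
      vertex 1.35 6.69 0.00
      vertex 11.69 0.02 0.00
      vertex 12.30 12.30 11.57
    endloop
  endfacet
  facet normal 0.3357 -0.6547 0.6772
    outer loop
      vertex 11.69 0.02 0.00
      vertex 22.63 5.63 0.00
      vertex 12.30 12.30 11.57
    endloop
  endfacet
  facet normal 0.7347 -0.0371 0.6774
    outer loop
      vertex 22.63 5.63 0.00
      vertex 23.25 17.91 0.00
      vertex 12.30 12.30 11.57
    endloop
  endfacet
endsolid part

The G0 Z moves step by Δz≈1.93 mm. The G1 loops shrink linearly with z, so the solid tapers from its base footprint up to z≈11.6. Closing with a flat bottom cap and the tapered top and triangulating gives 10 facets — a regular 6-sided pyramid, base circumscribed radius ≈ 12.3 mm, apex at z ≈ 11.6 mm.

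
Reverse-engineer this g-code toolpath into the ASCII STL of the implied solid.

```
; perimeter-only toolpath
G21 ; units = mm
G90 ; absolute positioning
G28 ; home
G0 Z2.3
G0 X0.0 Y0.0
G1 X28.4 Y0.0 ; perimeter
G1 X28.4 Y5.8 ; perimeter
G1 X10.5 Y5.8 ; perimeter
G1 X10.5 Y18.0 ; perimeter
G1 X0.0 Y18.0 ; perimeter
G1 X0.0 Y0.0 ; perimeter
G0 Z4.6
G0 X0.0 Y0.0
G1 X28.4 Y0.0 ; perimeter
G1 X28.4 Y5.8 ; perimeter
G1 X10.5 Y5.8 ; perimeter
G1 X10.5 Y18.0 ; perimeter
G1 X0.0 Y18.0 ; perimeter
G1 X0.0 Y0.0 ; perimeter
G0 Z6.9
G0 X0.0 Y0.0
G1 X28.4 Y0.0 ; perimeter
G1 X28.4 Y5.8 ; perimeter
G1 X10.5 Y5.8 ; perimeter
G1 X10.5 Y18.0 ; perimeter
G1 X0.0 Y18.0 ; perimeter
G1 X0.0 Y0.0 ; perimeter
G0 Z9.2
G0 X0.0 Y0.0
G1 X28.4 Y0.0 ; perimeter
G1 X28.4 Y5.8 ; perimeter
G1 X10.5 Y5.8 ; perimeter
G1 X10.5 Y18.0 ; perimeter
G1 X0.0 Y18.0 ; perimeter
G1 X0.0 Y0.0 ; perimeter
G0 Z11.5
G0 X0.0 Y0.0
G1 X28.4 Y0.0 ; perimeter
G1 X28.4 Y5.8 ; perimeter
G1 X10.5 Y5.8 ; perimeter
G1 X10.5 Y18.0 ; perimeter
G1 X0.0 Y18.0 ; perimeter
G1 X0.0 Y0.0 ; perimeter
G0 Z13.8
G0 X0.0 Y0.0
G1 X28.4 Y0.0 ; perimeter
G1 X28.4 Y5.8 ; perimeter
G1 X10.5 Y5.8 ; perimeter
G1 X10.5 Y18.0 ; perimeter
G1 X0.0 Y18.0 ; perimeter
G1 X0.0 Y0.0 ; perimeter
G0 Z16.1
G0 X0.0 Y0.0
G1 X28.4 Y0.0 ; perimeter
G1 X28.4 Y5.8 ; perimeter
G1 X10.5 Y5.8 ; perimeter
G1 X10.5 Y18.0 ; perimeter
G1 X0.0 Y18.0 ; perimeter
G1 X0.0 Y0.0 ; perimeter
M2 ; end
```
solid part
  facet normal 0.0000 0.0000 -1.0000
    outer loop
      vertex 28.4 5.8 0.0
      vertex 28.4 0.0 0.0
      vertex 0.0 0.0 0.0
    endloop
  endfacet
  facet normal 0.0000 0.0000 -1.0000
    outer loop
      vertex 10.5 5.8 0.0
      vertex 28.4 5.8 0.0
      vertex 0.0 0.0 0.0
    endloop
  endfacet
  facet normal 0.0000 0.0000 -1.0000
    outer loop
      vertex 10.5 18.0 0.0
      vertex 10.5 5.8 0.0
      vertex 0.0 0.0 0.0
    endloop
  endfacet
  facet normal 0.0000 0.0000 -1.0000
    outer loop
      vertex 0.0 18.0 0.0
      vertex 10.5 18.0 0.0
      vertex 0.0 0.0 0.0
    endloop
  endfacet
  facet normal 0.0000 0.0000 1.0000
    outer loop
      vertex 0.0 0.0 16.1
      vertex 28.4 0.0 16.1
      vertex 28.4 5.8 16.1
    endloop
  endfacet
  facet normal 0.0000 0.0000 1.0000
    outer loop
      vertex 0.0 0.0 16.1
      vertex 28.4 5.8 16.1
      vertex 10.5 5.8 16.1
    endloop
  endfacet
  facet normal 0.0000 0.0000 1.0000
    outer loop
      vertex 0.0 0.0 16.1
      vertex 10.5 5.8 16.1
      vertex 10.5 18.0 16.1
    endloop
  endfacet
  facet normal 0.0000 0.0000 1.0000
    outer loop
      vertex 0.0 0.0 16.1
      vertex 10.5 18.0 16.1
      vertex 0.0 18.0 16.1
    endloop
  endfacet
  facet normal 0.0000 -1.0000 0.0000
    outer loop
      vertex 0.0 0.0 0.0
      vertex 28.4 0.0 0.0
      vertex 28.4 0.0 16.1
    endloop
  endfacet
  facet normal 0.0000 -1.0000 0.0000
    outer loop
      vertex 0.0 0.0 0.0
      vertex 28.4 0.0 16.1
      vertex 0.0 0.0 16.1
    endloop
  endfacet
  facet normal 1.0000 0.0000 0.0000
    outer loop
      vertex 28.4 0.0 0.0
      vertex 28.4 5.8 0.0
      vertex 28.4 5.8 16.1
    endloop
  endfacet
  facet normal 1.0000 0.0000 0.0000
    outer loop
      vertex 28.4 0.0 0.0
      vertex 28.4 5.8 16.1
      vertex 28.4 0.0 16.1
    endloop
  endfacet
  facet normal 0.0000 1.0000 0.0000
    outer loop
      vertex 28.4 5.8 0.0
      vertex 10.5 5.8 0.0
      vertex 10.5 5.8 16.1
    endloop
  endfacet
  facet normal 0.0000 1.0000 0.0000
    outer loop
      vertex 28.4 5.8 0.0
      vertex 10.5 5.8 16.1
      vertex 28.4 5.8 16.1
    endloop
  endfacet
  facet normal 1.0000 0.0000 0.0000
    outer loop
      vertex 10.5 5.8 0.0
      vertex 10.5 18.0 0.0
      vertex 10.5 18.0 16.1
    endloop
  endfacet
  facet normal 1.0000 0.0000 0.0000
    outer loop
      vertex 10.5 5.8 0.0
      vertex 10.5 18.0 16.1
      vertex 10.5 5.8 16.1
    endloop
  endfacet
  facet normal 0.0000 1.0000 0.0000
    outer loop
      vertex 10.5 18.0 0.0
      vertex 0.0 18.0 0.0
      vertex 0.0 18.0 16.1
    endloop
  endfacet
  facet normal 0.0000 1.0000 0.0000
    outer loop
      vertex 10.5 18.0 0.0
      vertex 0.0 18.0 16.1
      vertex 10.5 18.0 16.1
    endloop
  endfacet
  facet normal -1.0000 0.0000 0.0000
    outer loop
      vertex 0.0 18.0 0.0
      vertex 0.0 0.0 0.0
      vertex 0.0 0.0 16.1
    endloop
  endfacet
  facet normal -1.0000 0.0000 0.0000
    outer loop
      vertex 0.0 18.0 0.0
      vertex 0.0 0.0 16.1
      vertex 0.0 18.0 16.1
    endloop
  endfacet
endsolid part

The G0 Z moves step by Δz≈2.3 mm. Every layer's G1 loop is the same polygon, so the solid is a straight extrusion of it from z=0 to z≈16.1. Closing with flat bottom and top caps and triangulating gives 20 facets — an L-shaped prism: outer 28.4 × 18 mm, arm thicknesses ≈ 5.8 mm (horizontal) and 10.5 mm (vertical), extruded 16.1 mm in z.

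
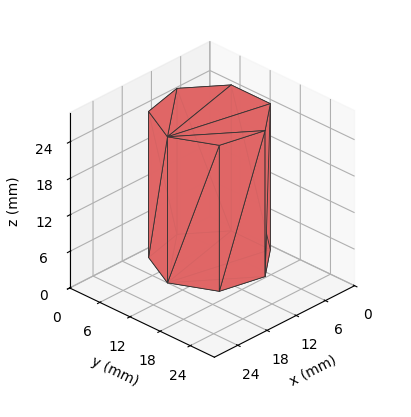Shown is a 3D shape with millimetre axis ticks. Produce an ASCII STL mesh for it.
Reading the render: the shape is a regular 7-sided prism (a cylinder approximated with 7 flat sides), circumscribed radius ≈ 9 mm, height ≈ 24 mm (dimensions read to the nearest mm from the axis ticks). For the STL, each face is triangulated and given an outward normal.

solid part
  facet normal 0.0000 0.0000 -1.0000
    outer loop
      vertex 7.00 17.77 0.00
      vertex 14.61 16.04 0.00
      vertex 18.00 9.00 0.00
    endloop
  endfacet
  facet normal 0.0000 0.0000 -1.0000
    outer loop
      vertex 0.89 12.90 0.00
      vertex 7.00 17.77 0.00
      vertex 18.00 9.00 0.00
    endloop
  endfacet
  facet normal 0.0000 0.0000 -1.0000
    outer loop
      vertex 0.89 5.10 0.00
      vertex 0.89 12.90 0.00
      vertex 18.00 9.00 0.00
    endloop
  endfacet
  facet normal 0.0000 0.0000 -1.0000
    outer loop
      vertex 7.00 0.23 0.00
      vertex 0.89 5.10 0.00
      vertex 18.00 9.00 0.00
    endloop
  endfacet
  facet normal 0.0000 0.0000 -1.0000
    outer loop
      vertex 14.61 1.96 0.00
      vertex 7.00 0.23 0.00
      vertex 18.00 9.00 0.00
    endloop
  endfacet
  facet normal 0.0000 0.0000 1.0000
    outer loop
      vertex 18.00 9.00 24.00
      vertex 14.61 16.04 24.00
      vertex 7.00 17.77 24.00
    endloop
  endfacet
  facet normal 0.0000 0.0000 1.0000
    outer loop
      vertex 18.00 9.00 24.00
      vertex 7.00 17.77 24.00
      vertex 0.89 12.90 24.00
    endloop
  endfacet
  facet normal 0.0000 0.0000 1.0000
    outer loop
      vertex 18.00 9.00 24.00
      vertex 0.89 12.90 24.00
      vertex 0.89 5.10 24.00
    endloop
  endfacet
  facet normal 0.0000 0.0000 1.0000
    outer loop
      vertex 18.00 9.00 24.00
      vertex 0.89 5.10 24.00
      vertex 7.00 0.23 24.00
    endloop
  endfacet
  facet normal 0.0000 0.0000 1.0000
    outer loop
      vertex 18.00 9.00 24.00
      vertex 7.00 0.23 24.00
      vertex 14.61 1.96 24.00
    endloop
  endfacet
  facet normal 0.9010 0.4339 0.0000
    outer loop
      vertex 18.00 9.00 0.00
      vertex 14.61 16.04 0.00
      vertex 14.61 16.04 24.00
    endloop
  endfacet
  facet normal 0.9010 0.4339 0.0000
    outer loop
      vertex 18.00 9.00 0.00
      vertex 14.61 16.04 24.00
      vertex 18.00 9.00 24.00
    endloop
  endfacet
  facet normal 0.2217 0.9751 0.0000
    outer loop
      vertex 14.61 16.04 0.00
      vertex 7.00 17.77 0.00
      vertex 7.00 17.77 24.00
    endloop
  endfacet
  facet normal 0.2217 0.9751 0.0000
    outer loop
      vertex 14.61 16.04 0.00
      vertex 7.00 17.77 24.00
      vertex 14.61 16.04 24.00
    endloop
  endfacet
  facet normal -0.6233 0.7820 0.0000
    outer loop
      vertex 7.00 17.77 0.00
      vertex 0.89 12.90 0.00
      vertex 0.89 12.90 24.00
    endloop
  endfacet
  facet normal -0.6233 0.7820 0.0000
    outer loop
      vertex 7.00 17.77 0.00
      vertex 0.89 12.90 24.00
      vertex 7.00 17.77 24.00
    endloop
  endfacet
  facet normal -1.0000 0.0000 0.0000
    outer loop
      vertex 0.89 12.90 0.00
      vertex 0.89 5.10 0.00
      vertex 0.89 5.10 24.00
    endloop
  endfacet
  facet normal -1.0000 0.0000 0.0000
    outer loop
      vertex 0.89 12.90 0.00
      vertex 0.89 5.10 24.00
      vertex 0.89 12.90 24.00
    endloop
  endfacet
  facet normal -0.6233 -0.7820 0.0000
    outer loop
      vertex 0.89 5.10 0.00
      vertex 7.00 0.23 0.00
      vertex 7.00 0.23 24.00
    endloop
  endfacet
  facet normal -0.6233 -0.7820 0.0000
    outer loop
      vertex 0.89 5.10 0.00
      vertex 7.00 0.23 24.00
      vertex 0.89 5.10 24.00
    endloop
  endfacet
  facet normal 0.2217 -0.9751 0.0000
    outer loop
      vertex 7.00 0.23 0.00
      vertex 14.61 1.96 0.00
      vertex 14.61 1.96 24.00
    endloop
  endfacet
  facet normal 0.2217 -0.9751 0.0000
    outer loop
      vertex 7.00 0.23 0.00
      vertex 14.61 1.96 24.00
      vertex 7.00 0.23 24.00
    endloop
  endfacet
  facet normal 0.9010 -0.4339 0.0000
    outer loop
      vertex 14.61 1.96 0.00
      vertex 18.00 9.00 0.00
      vertex 18.00 9.00 24.00
    endloop
  endfacet
  facet normal 0.9010 -0.4339 0.0000
    outer loop
      vertex 14.61 1.96 0.00
      vertex 18.00 9.00 24.00
      vertex 14.61 1.96 24.00
    endloop
  endfacet
endsolid part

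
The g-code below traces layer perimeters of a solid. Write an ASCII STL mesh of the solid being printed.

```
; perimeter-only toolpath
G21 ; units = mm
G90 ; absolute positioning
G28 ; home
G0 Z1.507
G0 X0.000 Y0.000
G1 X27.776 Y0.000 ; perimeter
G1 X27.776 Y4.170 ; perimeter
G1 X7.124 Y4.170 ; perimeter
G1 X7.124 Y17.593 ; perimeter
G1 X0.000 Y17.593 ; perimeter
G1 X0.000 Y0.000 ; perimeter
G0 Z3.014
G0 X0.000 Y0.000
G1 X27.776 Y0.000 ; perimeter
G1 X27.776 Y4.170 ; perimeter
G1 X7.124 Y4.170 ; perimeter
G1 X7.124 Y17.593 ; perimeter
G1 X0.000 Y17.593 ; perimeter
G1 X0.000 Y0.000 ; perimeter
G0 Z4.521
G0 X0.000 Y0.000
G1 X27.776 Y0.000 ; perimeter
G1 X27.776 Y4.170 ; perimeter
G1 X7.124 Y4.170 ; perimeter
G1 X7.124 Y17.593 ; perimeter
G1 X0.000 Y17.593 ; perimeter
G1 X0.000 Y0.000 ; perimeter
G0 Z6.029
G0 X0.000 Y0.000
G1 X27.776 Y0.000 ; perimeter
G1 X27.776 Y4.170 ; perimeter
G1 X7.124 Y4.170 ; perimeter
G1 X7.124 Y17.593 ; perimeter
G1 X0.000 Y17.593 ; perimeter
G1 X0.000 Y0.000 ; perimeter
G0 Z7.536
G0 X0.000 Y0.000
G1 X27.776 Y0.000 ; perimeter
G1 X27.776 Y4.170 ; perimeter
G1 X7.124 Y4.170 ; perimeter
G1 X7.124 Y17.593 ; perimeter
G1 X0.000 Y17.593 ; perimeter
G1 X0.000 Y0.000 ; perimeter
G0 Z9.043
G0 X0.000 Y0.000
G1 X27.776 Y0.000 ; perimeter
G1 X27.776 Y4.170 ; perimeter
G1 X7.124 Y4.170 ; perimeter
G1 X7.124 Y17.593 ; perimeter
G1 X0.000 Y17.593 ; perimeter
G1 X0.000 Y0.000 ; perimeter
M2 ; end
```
solid part
  facet normal 0.0000 0.0000 -1.0000
    outer loop
      vertex 27.776 4.170 0.000
      vertex 27.776 0.000 0.000
      vertex 0.000 0.000 0.000
    endloop
  endfacet
  facet normal 0.0000 0.0000 -1.0000
    outer loop
      vertex 7.124 4.170 0.000
      vertex 27.776 4.170 0.000
      vertex 0.000 0.000 0.000
    endloop
  endfacet
  facet normal 0.0000 0.0000 -1.0000
    outer loop
      vertex 7.124 17.593 0.000
      vertex 7.124 4.170 0.000
      vertex 0.000 0.000 0.000
    endloop
  endfacet
  facet normal 0.0000 0.0000 -1.0000
    outer loop
      vertex 0.000 17.593 0.000
      vertex 7.124 17.593 0.000
      vertex 0.000 0.000 0.000
    endloop
  endfacet
  facet normal 0.0000 0.0000 1.0000
    outer loop
      vertex 0.000 0.000 9.043
      vertex 27.776 0.000 9.043
      vertex 27.776 4.170 9.043
    endloop
  endfacet
  facet normal 0.0000 0.0000 1.0000
    outer loop
      vertex 0.000 0.000 9.043
      vertex 27.776 4.170 9.043
      vertex 7.124 4.170 9.043
    endloop
  endfacet
  facet normal 0.0000 0.0000 1.0000
    outer loop
      vertex 0.000 0.000 9.043
      vertex 7.124 4.170 9.043
      vertex 7.124 17.593 9.043
    endloop
  endfacet
  facet normal 0.0000 0.0000 1.0000
    outer loop
      vertex 0.000 0.000 9.043
      vertex 7.124 17.593 9.043
      vertex 0.000 17.593 9.043
    endloop
  endfacet
  facet normal 0.0000 -1.0000 0.0000
    outer loop
      vertex 0.000 0.000 0.000
      vertex 27.776 0.000 0.000
      vertex 27.776 0.000 9.043
    endloop
  endfacet
  facet normal 0.0000 -1.0000 0.0000
    outer loop
      vertex 0.000 0.000 0.000
      vertex 27.776 0.000 9.043
      vertex 0.000 0.000 9.043
    endloop
  endfacet
  facet normal 1.0000 0.0000 0.0000
    outer loop
      vertex 27.776 0.000 0.000
      vertex 27.776 4.170 0.000
      vertex 27.776 4.170 9.043
    endloop
  endfacet
  facet normal 1.0000 0.0000 0.0000
    outer loop
      vertex 27.776 0.000 0.000
      vertex 27.776 4.170 9.043
      vertex 27.776 0.000 9.043
    endloop
  endfacet
  facet normal 0.0000 1.0000 0.0000
    outer loop
      vertex 27.776 4.170 0.000
      vertex 7.124 4.170 0.000
      vertex 7.124 4.170 9.043
    endloop
  endfacet
  facet normal 0.0000 1.0000 0.0000
    outer loop
      vertex 27.776 4.170 0.000
      vertex 7.124 4.170 9.043
      vertex 27.776 4.170 9.043
    endloop
  endfacet
  facet normal 1.0000 0.0000 0.0000
    outer loop
      vertex 7.124 4.170 0.000
      vertex 7.124 17.593 0.000
      vertex 7.124 17.593 9.043
    endloop
  endfacet
  facet normal 1.0000 0.0000 0.0000
    outer loop
      vertex 7.124 4.170 0.000
      vertex 7.124 17.593 9.043
      vertex 7.124 4.170 9.043
    endloop
  endfacet
  facet normal 0.0000 1.0000 0.0000
    outer loop
      vertex 7.124 17.593 0.000
      vertex 0.000 17.593 0.000
      vertex 0.000 17.593 9.043
    endloop
  endfacet
  facet normal 0.0000 1.0000 0.0000
    outer loop
      vertex 7.124 17.593 0.000
      vertex 0.000 17.593 9.043
      vertex 7.124 17.593 9.043
    endloop
  endfacet
  facet normal -1.0000 0.0000 0.0000
    outer loop
      vertex 0.000 17.593 0.000
      vertex 0.000 0.000 0.000
      vertex 0.000 0.000 9.043
    endloop
  endfacet
  facet normal -1.0000 0.0000 0.0000
    outer loop
      vertex 0.000 17.593 0.000
      vertex 0.000 0.000 9.043
      vertex 0.000 17.593 9.043
    endloop
  endfacet
endsolid part

The G0 Z moves step by Δz≈1.507 mm. Every layer's G1 loop is the same polygon, so the solid is a straight extrusion of it from z=0 to z≈9.04. Closing with flat bottom and top caps and triangulating gives 20 facets — an L-shaped prism: outer 27.8 × 17.6 mm, arm thicknesses ≈ 4.17 mm (horizontal) and 7.12 mm (vertical), extruded 9.04 mm in z.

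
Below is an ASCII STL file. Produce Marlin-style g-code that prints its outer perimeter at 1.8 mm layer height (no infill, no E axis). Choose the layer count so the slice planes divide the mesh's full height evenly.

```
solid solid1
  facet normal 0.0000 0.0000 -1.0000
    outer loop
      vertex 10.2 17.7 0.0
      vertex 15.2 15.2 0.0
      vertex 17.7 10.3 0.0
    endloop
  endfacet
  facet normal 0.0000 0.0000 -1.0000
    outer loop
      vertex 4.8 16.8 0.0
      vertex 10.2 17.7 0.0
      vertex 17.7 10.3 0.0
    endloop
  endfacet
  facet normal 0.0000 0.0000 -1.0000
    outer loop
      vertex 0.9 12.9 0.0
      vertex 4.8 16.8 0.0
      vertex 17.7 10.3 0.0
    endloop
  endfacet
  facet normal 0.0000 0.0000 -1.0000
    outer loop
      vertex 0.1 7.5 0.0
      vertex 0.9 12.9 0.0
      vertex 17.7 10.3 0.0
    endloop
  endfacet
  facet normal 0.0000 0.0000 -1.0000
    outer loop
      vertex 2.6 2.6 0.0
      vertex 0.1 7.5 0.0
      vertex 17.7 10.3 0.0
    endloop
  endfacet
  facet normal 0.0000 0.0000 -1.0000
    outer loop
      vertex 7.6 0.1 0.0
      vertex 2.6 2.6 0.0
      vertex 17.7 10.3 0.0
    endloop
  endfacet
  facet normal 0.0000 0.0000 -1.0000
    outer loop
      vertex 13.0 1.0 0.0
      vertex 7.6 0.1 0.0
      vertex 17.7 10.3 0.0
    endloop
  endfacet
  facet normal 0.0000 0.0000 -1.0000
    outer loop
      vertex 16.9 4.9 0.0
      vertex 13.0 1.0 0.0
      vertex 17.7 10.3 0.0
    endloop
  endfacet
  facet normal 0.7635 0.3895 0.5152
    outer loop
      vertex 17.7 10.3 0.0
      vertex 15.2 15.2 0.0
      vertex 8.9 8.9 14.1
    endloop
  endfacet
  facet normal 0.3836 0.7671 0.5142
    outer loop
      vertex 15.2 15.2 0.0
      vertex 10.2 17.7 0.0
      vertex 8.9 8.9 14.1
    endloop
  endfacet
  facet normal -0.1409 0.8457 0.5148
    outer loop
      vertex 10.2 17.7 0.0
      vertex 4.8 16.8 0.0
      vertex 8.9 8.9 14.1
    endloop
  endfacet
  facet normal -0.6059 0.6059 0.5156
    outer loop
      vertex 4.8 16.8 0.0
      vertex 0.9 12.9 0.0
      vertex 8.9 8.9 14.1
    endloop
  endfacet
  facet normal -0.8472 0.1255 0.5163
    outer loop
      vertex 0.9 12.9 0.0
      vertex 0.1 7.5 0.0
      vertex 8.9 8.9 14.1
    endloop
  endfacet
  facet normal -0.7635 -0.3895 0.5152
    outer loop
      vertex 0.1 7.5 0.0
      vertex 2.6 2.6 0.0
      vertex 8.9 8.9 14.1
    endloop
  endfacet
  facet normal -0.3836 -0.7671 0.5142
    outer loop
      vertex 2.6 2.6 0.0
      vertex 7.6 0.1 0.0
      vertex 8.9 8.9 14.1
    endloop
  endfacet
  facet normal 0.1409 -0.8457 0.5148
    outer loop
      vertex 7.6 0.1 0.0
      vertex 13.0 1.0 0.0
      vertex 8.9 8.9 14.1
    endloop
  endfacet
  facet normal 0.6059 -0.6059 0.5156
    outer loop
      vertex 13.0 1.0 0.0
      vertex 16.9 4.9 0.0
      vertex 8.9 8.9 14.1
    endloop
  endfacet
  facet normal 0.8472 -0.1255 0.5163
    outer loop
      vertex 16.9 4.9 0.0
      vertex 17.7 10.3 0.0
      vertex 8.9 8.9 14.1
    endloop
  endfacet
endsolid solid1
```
; perimeter-only toolpath
G21 ; units = mm
G90 ; absolute positioning
G28 ; home
; layer 1
G0 Z1.8
G0 X16.6 Y10.1
G1 X14.4 Y14.4
G1 X10.0 Y16.6
G1 X5.3 Y15.8
G1 X1.9 Y12.4
G1 X1.2 Y7.7
G1 X3.4 Y3.4
G1 X7.8 Y1.2
G1 X12.5 Y2.0
G1 X15.9 Y5.4
G1 X16.6 Y10.1
; layer 2
G0 Z3.5
G0 X15.5 Y10.0
G1 X13.6 Y13.6
G1 X9.9 Y15.5
G1 X5.8 Y14.8
G1 X2.9 Y11.9
G1 X2.3 Y7.8
G1 X4.2 Y4.2
G1 X7.9 Y2.3
G1 X12.0 Y3.0
G1 X14.9 Y5.9
G1 X15.5 Y10.0
; layer 3
G0 Z5.3
G0 X14.4 Y9.8
G1 X12.8 Y12.8
G1 X9.7 Y14.4
G1 X6.3 Y13.8
G1 X3.9 Y11.4
G1 X3.4 Y8.0
G1 X5.0 Y5.0
G1 X8.1 Y3.4
G1 X11.5 Y4.0
G1 X13.9 Y6.4
G1 X14.4 Y9.8
; layer 4
G0 Z7.0
G0 X13.3 Y9.6
G1 X12.1 Y12.1
G1 X9.6 Y13.3
G1 X6.8 Y12.9
G1 X4.9 Y10.9
G1 X4.5 Y8.2
G1 X5.8 Y5.8
G1 X8.2 Y4.5
G1 X10.9 Y5.0
G1 X12.9 Y6.9
G1 X13.3 Y9.6
; layer 5
G0 Z8.8
G0 X12.2 Y9.4
G1 X11.3 Y11.3
G1 X9.4 Y12.2
G1 X7.4 Y11.9
G1 X5.9 Y10.4
G1 X5.6 Y8.4
G1 X6.5 Y6.5
G1 X8.4 Y5.6
G1 X10.4 Y5.9
G1 X11.9 Y7.4
G1 X12.2 Y9.4
; layer 6
G0 Z10.6
G0 X11.1 Y9.2
G1 X10.5 Y10.5
G1 X9.2 Y11.1
G1 X7.9 Y10.9
G1 X6.9 Y9.9
G1 X6.7 Y8.6
G1 X7.3 Y7.3
G1 X8.6 Y6.7
G1 X9.9 Y6.9
G1 X10.9 Y7.9
G1 X11.1 Y9.2
; layer 7
G0 Z12.3
G0 X10.0 Y9.1
G1 X9.7 Y9.7
G1 X9.1 Y10.0
G1 X8.4 Y9.9
G1 X7.9 Y9.4
G1 X7.8 Y8.7
G1 X8.1 Y8.1
G1 X8.7 Y7.8
G1 X9.4 Y7.9
G1 X9.9 Y8.4
G1 X10.0 Y9.1
M2 ; end

The solid is a regular 10-sided pyramid, base circumscribed radius ≈ 8.9 mm, apex at z ≈ 14.1 mm. Slicing at Δz = 1.8 mm — 8 equal slices spanning the solid's height, so layer i sits at z = i·h/8 — gives 7 non-empty perimeters. Each is a 10-segment closed polygon; G0 lifts to the layer z and rapids to the start vertex, then G1 traces the edges. The cross-section shrinks linearly with z (the slice at the apex is degenerate and omitted).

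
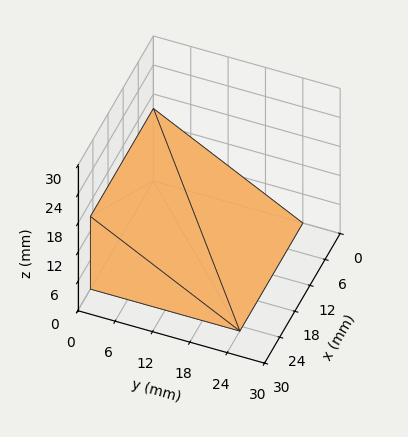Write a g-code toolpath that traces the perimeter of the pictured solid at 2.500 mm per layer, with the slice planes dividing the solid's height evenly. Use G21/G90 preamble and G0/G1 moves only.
Reading the render: the shape is a wedge (ramp): 25 × 24 mm base, rising to 15 mm along the y=0 edge and sloping linearly to z=0 at y=24 (dimensions read to the nearest mm from the axis ticks). For the g-code, the solid's height is divided into equal slices at the stated Δz and each level perimeter traced with G1 moves after a G0 lift.

; perimeter-only toolpath
G21 ; units = mm
G90 ; absolute positioning
G28 ; home
; layer 1
G0 Z2.500
G0 X0.000 Y0.000
G1 X25.000 Y0.000
G1 X25.000 Y20.000
G1 X0.000 Y20.000
G1 X0.000 Y0.000
; layer 2
G0 Z5.000
G0 X0.000 Y0.000
G1 X25.000 Y0.000
G1 X25.000 Y16.000
G1 X0.000 Y16.000
G1 X0.000 Y0.000
; layer 3
G0 Z7.500
G0 X0.000 Y0.000
G1 X25.000 Y0.000
G1 X25.000 Y12.000
G1 X0.000 Y12.000
G1 X0.000 Y0.000
; layer 4
G0 Z10.000
G0 X0.000 Y0.000
G1 X25.000 Y0.000
G1 X25.000 Y8.000
G1 X0.000 Y8.000
G1 X0.000 Y0.000
; layer 5
G0 Z12.500
G0 X0.000 Y0.000
G1 X25.000 Y0.000
G1 X25.000 Y4.000
G1 X0.000 Y4.000
G1 X0.000 Y0.000
M2 ; end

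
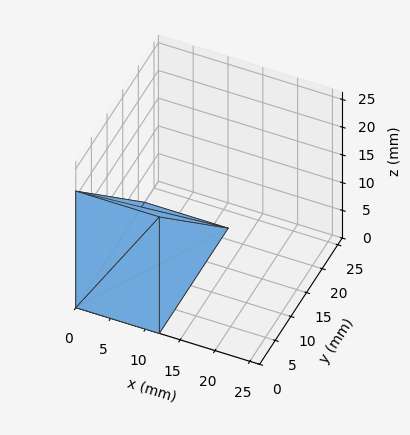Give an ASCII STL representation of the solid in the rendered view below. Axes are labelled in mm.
Reading the render: the shape is a wedge (ramp): 12 × 22 mm base, rising to 21 mm along the y=0 edge and sloping linearly to z=0 at y=22 (dimensions read to the nearest mm from the axis ticks). For the STL, each face is triangulated and given an outward normal.

solid part
  facet normal 0.0000 0.0000 -1.0000
    outer loop
      vertex 12.0 22.0 0.0
      vertex 12.0 0.0 0.0
      vertex 0.0 0.0 0.0
    endloop
  endfacet
  facet normal 0.0000 0.0000 -1.0000
    outer loop
      vertex 0.0 22.0 0.0
      vertex 12.0 22.0 0.0
      vertex 0.0 0.0 0.0
    endloop
  endfacet
  facet normal 0.0000 -1.0000 0.0000
    outer loop
      vertex 0.0 0.0 0.0
      vertex 12.0 0.0 0.0
      vertex 12.0 0.0 21.0
    endloop
  endfacet
  facet normal 0.0000 -1.0000 0.0000
    outer loop
      vertex 0.0 0.0 0.0
      vertex 12.0 0.0 21.0
      vertex 0.0 0.0 21.0
    endloop
  endfacet
  facet normal 0.0000 0.6905 0.7234
    outer loop
      vertex 0.0 0.0 21.0
      vertex 12.0 0.0 21.0
      vertex 12.0 22.0 0.0
    endloop
  endfacet
  facet normal 0.0000 0.6905 0.7234
    outer loop
      vertex 0.0 0.0 21.0
      vertex 12.0 22.0 0.0
      vertex 0.0 22.0 0.0
    endloop
  endfacet
  facet normal -1.0000 0.0000 0.0000
    outer loop
      vertex 0.0 0.0 21.0
      vertex 0.0 22.0 0.0
      vertex 0.0 0.0 0.0
    endloop
  endfacet
  facet normal 1.0000 0.0000 0.0000
    outer loop
      vertex 12.0 0.0 0.0
      vertex 12.0 22.0 0.0
      vertex 12.0 0.0 21.0
    endloop
  endfacet
endsolid part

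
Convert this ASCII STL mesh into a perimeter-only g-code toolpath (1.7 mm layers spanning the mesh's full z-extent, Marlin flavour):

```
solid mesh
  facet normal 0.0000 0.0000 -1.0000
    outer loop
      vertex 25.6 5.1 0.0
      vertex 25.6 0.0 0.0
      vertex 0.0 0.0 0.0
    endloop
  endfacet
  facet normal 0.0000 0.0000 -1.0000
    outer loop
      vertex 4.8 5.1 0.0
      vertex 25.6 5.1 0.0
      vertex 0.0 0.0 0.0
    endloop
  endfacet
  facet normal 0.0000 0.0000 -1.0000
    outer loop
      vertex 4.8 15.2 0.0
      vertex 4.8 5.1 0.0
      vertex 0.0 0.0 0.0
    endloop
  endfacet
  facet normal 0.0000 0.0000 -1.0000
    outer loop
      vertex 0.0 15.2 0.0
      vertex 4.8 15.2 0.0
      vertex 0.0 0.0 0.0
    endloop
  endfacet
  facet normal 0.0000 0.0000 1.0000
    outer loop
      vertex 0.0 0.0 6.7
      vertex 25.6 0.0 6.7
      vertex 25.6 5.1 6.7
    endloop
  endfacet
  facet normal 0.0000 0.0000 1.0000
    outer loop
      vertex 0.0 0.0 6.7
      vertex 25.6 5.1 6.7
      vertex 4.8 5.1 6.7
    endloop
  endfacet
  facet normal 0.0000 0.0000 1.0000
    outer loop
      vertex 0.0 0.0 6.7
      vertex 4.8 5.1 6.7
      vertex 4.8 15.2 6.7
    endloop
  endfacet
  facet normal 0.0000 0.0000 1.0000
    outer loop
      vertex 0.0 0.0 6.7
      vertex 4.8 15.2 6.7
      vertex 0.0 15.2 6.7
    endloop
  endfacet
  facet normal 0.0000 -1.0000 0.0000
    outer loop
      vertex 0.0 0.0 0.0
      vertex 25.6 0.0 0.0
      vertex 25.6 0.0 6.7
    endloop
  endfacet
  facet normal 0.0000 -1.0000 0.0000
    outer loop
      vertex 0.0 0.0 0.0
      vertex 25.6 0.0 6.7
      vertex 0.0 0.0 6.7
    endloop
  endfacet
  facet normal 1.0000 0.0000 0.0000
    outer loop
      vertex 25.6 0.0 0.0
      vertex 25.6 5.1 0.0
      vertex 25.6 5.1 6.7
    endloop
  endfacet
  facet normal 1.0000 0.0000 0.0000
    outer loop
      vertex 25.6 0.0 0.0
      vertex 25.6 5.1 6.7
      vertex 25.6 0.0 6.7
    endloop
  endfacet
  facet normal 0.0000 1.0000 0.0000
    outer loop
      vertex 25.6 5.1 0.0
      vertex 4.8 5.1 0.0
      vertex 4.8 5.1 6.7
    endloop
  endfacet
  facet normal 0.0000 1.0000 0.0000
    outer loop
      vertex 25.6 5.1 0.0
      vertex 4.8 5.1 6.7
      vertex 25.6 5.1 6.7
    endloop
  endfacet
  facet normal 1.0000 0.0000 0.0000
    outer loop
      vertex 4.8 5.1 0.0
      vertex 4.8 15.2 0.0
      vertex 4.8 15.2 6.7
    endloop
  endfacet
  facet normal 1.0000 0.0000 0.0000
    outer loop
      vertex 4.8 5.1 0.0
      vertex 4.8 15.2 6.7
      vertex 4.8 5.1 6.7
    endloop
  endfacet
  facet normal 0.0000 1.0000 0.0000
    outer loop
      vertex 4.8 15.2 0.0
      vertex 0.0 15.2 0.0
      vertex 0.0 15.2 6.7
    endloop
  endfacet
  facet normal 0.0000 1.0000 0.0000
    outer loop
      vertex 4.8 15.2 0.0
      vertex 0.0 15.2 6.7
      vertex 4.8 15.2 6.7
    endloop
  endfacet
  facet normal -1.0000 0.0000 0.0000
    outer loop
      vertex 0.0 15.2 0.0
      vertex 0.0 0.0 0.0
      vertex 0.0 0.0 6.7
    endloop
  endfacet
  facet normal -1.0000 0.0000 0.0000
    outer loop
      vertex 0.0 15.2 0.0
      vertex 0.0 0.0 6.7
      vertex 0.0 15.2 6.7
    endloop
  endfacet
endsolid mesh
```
; perimeter-only toolpath
G21 ; units = mm
G90 ; absolute positioning
G28 ; home
; layer 1
G0 Z1.7
G0 X0.0 Y0.0
G1 X25.6 Y0.0
G1 X25.6 Y5.1
G1 X4.8 Y5.1
G1 X4.8 Y15.2
G1 X0.0 Y15.2
G1 X0.0 Y0.0
; layer 2
G0 Z3.4
G0 X0.0 Y0.0
G1 X25.6 Y0.0
G1 X25.6 Y5.1
G1 X4.8 Y5.1
G1 X4.8 Y15.2
G1 X0.0 Y15.2
G1 X0.0 Y0.0
; layer 3
G0 Z5.0
G0 X0.0 Y0.0
G1 X25.6 Y0.0
G1 X25.6 Y5.1
G1 X4.8 Y5.1
G1 X4.8 Y15.2
G1 X0.0 Y15.2
G1 X0.0 Y0.0
; layer 4
G0 Z6.7
G0 X0.0 Y0.0
G1 X25.6 Y0.0
G1 X25.6 Y5.1
G1 X4.8 Y5.1
G1 X4.8 Y15.2
G1 X0.0 Y15.2
G1 X0.0 Y0.0
M2 ; end

The solid is an L-shaped prism: outer 25.6 × 15.2 mm, arm thicknesses ≈ 5.1 mm (horizontal) and 4.8 mm (vertical), extruded 6.7 mm in z. Slicing at Δz = 1.7 mm — 4 equal slices spanning the solid's height, so layer i sits at z = i·h/4 — gives 4 non-empty perimeters. Each is a 6-segment closed polygon; G0 lifts to the layer z and rapids to the start vertex, then G1 traces the edges.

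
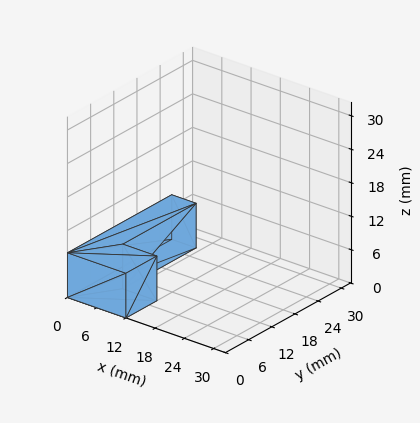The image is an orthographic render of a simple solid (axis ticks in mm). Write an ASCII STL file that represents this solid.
Reading the render: the shape is an L-shaped prism: outer 12 × 27 mm, arm thicknesses ≈ 8 mm (horizontal) and 5 mm (vertical), extruded 8 mm in z (dimensions read to the nearest mm from the axis ticks). For the STL, each face is triangulated and given an outward normal.

solid part
  facet normal 0.0000 0.0000 -1.0000
    outer loop
      vertex 12.0 8.0 0.0
      vertex 12.0 0.0 0.0
      vertex 0.0 0.0 0.0
    endloop
  endfacet
  facet normal 0.0000 0.0000 -1.0000
    outer loop
      vertex 5.0 8.0 0.0
      vertex 12.0 8.0 0.0
      vertex 0.0 0.0 0.0
    endloop
  endfacet
  facet normal 0.0000 0.0000 -1.0000
    outer loop
      vertex 5.0 27.0 0.0
      vertex 5.0 8.0 0.0
      vertex 0.0 0.0 0.0
    endloop
  endfacet
  facet normal 0.0000 0.0000 -1.0000
    outer loop
      vertex 0.0 27.0 0.0
      vertex 5.0 27.0 0.0
      vertex 0.0 0.0 0.0
    endloop
  endfacet
  facet normal 0.0000 0.0000 1.0000
    outer loop
      vertex 0.0 0.0 8.0
      vertex 12.0 0.0 8.0
      vertex 12.0 8.0 8.0
    endloop
  endfacet
  facet normal 0.0000 0.0000 1.0000
    outer loop
      vertex 0.0 0.0 8.0
      vertex 12.0 8.0 8.0
      vertex 5.0 8.0 8.0
    endloop
  endfacet
  facet normal 0.0000 0.0000 1.0000
    outer loop
      vertex 0.0 0.0 8.0
      vertex 5.0 8.0 8.0
      vertex 5.0 27.0 8.0
    endloop
  endfacet
  facet normal 0.0000 0.0000 1.0000
    outer loop
      vertex 0.0 0.0 8.0
      vertex 5.0 27.0 8.0
      vertex 0.0 27.0 8.0
    endloop
  endfacet
  facet normal 0.0000 -1.0000 0.0000
    outer loop
      vertex 0.0 0.0 0.0
      vertex 12.0 0.0 0.0
      vertex 12.0 0.0 8.0
    endloop
  endfacet
  facet normal 0.0000 -1.0000 0.0000
    outer loop
      vertex 0.0 0.0 0.0
      vertex 12.0 0.0 8.0
      vertex 0.0 0.0 8.0
    endloop
  endfacet
  facet normal 1.0000 0.0000 0.0000
    outer loop
      vertex 12.0 0.0 0.0
      vertex 12.0 8.0 0.0
      vertex 12.0 8.0 8.0
    endloop
  endfacet
  facet normal 1.0000 0.0000 0.0000
    outer loop
      vertex 12.0 0.0 0.0
      vertex 12.0 8.0 8.0
      vertex 12.0 0.0 8.0
    endloop
  endfacet
  facet normal 0.0000 1.0000 0.0000
    outer loop
      vertex 12.0 8.0 0.0
      vertex 5.0 8.0 0.0
      vertex 5.0 8.0 8.0
    endloop
  endfacet
  facet normal 0.0000 1.0000 0.0000
    outer loop
      vertex 12.0 8.0 0.0
      vertex 5.0 8.0 8.0
      vertex 12.0 8.0 8.0
    endloop
  endfacet
  facet normal 1.0000 0.0000 0.0000
    outer loop
      vertex 5.0 8.0 0.0
      vertex 5.0 27.0 0.0
      vertex 5.0 27.0 8.0
    endloop
  endfacet
  facet normal 1.0000 0.0000 0.0000
    outer loop
      vertex 5.0 8.0 0.0
      vertex 5.0 27.0 8.0
      vertex 5.0 8.0 8.0
    endloop
  endfacet
  facet normal 0.0000 1.0000 0.0000
    outer loop
      vertex 5.0 27.0 0.0
      vertex 0.0 27.0 0.0
      vertex 0.0 27.0 8.0
    endloop
  endfacet
  facet normal 0.0000 1.0000 0.0000
    outer loop
      vertex 5.0 27.0 0.0
      vertex 0.0 27.0 8.0
      vertex 5.0 27.0 8.0
    endloop
  endfacet
  facet normal -1.0000 0.0000 0.0000
    outer loop
      vertex 0.0 27.0 0.0
      vertex 0.0 0.0 0.0
      vertex 0.0 0.0 8.0
    endloop
  endfacet
  facet normal -1.0000 0.0000 0.0000
    outer loop
      vertex 0.0 27.0 0.0
      vertex 0.0 0.0 8.0
      vertex 0.0 27.0 8.0
    endloop
  endfacet
endsolid part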